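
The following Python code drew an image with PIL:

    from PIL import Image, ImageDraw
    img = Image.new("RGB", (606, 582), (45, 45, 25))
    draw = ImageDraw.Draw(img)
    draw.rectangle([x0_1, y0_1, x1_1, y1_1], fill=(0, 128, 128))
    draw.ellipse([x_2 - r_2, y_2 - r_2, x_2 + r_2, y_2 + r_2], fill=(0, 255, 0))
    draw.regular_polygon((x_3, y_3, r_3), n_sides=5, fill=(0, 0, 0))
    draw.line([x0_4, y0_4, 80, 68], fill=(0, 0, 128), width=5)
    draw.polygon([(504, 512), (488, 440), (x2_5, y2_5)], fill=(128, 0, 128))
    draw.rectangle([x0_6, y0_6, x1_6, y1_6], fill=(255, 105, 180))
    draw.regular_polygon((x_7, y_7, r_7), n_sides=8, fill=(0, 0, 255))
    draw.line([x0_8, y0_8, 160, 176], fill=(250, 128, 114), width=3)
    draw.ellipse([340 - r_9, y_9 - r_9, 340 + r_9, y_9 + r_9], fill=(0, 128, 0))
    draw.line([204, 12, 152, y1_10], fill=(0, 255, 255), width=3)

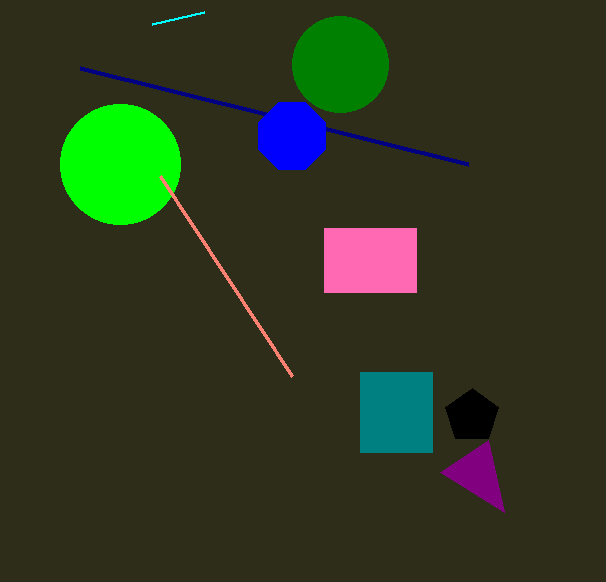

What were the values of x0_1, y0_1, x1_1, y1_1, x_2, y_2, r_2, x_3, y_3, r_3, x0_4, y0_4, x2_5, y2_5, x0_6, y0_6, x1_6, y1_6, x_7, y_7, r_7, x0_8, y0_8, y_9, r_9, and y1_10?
x0_1 = 360, y0_1 = 372, x1_1 = 432, y1_1 = 452, x_2 = 120, y_2 = 164, r_2 = 60, x_3 = 472, y_3 = 416, r_3 = 28, x0_4 = 468, y0_4 = 164, x2_5 = 440, y2_5 = 472, x0_6 = 324, y0_6 = 228, x1_6 = 416, y1_6 = 292, x_7 = 292, y_7 = 136, r_7 = 36, x0_8 = 292, y0_8 = 376, y_9 = 64, r_9 = 48, y1_10 = 24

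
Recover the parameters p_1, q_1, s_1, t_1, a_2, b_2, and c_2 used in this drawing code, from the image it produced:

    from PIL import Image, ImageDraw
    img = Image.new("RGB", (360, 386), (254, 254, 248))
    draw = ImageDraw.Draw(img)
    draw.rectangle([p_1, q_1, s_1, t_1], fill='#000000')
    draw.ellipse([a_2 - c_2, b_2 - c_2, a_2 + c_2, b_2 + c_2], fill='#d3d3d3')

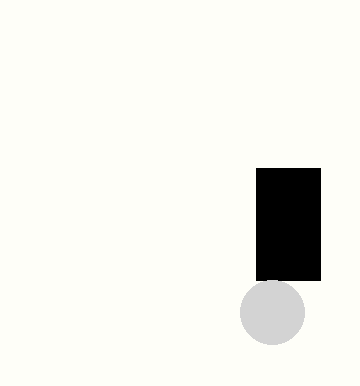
p_1 = 256; q_1 = 168; s_1 = 320; t_1 = 280; a_2 = 272; b_2 = 312; c_2 = 32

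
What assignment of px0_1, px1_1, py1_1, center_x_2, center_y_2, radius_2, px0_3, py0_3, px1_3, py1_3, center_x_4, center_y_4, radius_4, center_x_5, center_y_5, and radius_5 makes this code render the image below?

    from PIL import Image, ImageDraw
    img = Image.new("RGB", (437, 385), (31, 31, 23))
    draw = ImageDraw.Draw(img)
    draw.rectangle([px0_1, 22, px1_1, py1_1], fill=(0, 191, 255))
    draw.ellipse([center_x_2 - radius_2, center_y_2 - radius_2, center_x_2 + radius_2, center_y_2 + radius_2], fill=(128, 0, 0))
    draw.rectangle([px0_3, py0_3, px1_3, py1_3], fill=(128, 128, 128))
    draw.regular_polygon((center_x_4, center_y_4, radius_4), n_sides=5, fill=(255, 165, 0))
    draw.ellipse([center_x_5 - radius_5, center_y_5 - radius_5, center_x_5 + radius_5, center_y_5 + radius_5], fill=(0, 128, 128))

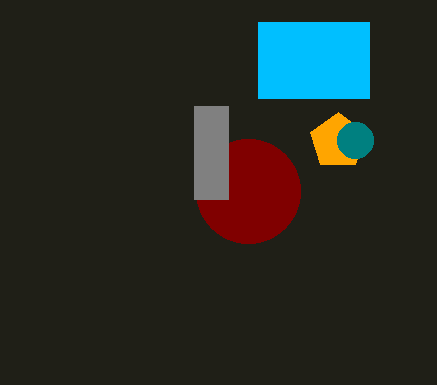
px0_1 = 258; px1_1 = 369; py1_1 = 98; center_x_2 = 248; center_y_2 = 191; radius_2 = 52; px0_3 = 194; py0_3 = 106; px1_3 = 228; py1_3 = 199; center_x_4 = 338; center_y_4 = 141; radius_4 = 29; center_x_5 = 355; center_y_5 = 140; radius_5 = 18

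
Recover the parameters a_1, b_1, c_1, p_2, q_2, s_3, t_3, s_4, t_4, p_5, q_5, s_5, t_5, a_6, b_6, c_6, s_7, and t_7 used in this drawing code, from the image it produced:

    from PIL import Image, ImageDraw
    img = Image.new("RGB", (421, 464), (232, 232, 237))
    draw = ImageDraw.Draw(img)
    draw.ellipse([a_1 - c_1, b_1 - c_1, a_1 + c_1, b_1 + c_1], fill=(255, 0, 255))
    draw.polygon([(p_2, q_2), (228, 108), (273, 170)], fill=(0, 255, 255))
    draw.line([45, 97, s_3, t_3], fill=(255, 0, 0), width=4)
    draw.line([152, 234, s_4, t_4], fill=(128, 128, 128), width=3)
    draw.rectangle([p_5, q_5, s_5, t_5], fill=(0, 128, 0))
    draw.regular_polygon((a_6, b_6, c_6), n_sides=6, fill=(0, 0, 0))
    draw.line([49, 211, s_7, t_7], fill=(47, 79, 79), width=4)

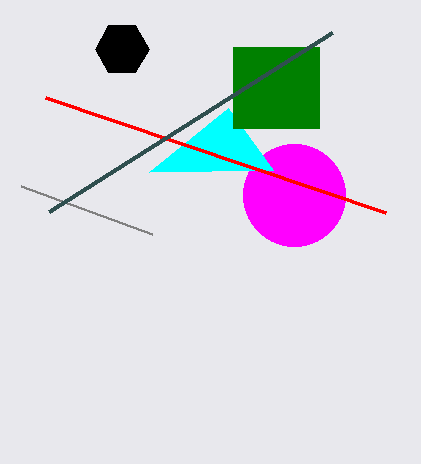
a_1 = 294; b_1 = 195; c_1 = 51; p_2 = 149; q_2 = 172; s_3 = 385; t_3 = 212; s_4 = 21; t_4 = 186; p_5 = 233; q_5 = 47; s_5 = 319; t_5 = 128; a_6 = 122; b_6 = 49; c_6 = 27; s_7 = 332; t_7 = 32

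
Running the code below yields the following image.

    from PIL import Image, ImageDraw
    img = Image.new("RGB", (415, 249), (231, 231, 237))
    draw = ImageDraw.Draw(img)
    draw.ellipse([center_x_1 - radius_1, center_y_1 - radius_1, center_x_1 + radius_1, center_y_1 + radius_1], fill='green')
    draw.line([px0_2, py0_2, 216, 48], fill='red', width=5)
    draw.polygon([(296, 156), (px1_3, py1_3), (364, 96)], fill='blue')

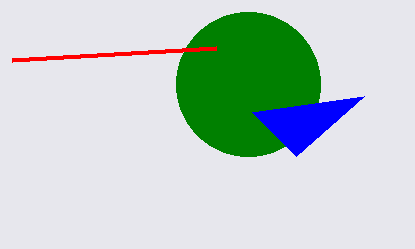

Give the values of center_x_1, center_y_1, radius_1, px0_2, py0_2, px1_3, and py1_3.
center_x_1 = 248; center_y_1 = 84; radius_1 = 72; px0_2 = 12; py0_2 = 60; px1_3 = 252; py1_3 = 112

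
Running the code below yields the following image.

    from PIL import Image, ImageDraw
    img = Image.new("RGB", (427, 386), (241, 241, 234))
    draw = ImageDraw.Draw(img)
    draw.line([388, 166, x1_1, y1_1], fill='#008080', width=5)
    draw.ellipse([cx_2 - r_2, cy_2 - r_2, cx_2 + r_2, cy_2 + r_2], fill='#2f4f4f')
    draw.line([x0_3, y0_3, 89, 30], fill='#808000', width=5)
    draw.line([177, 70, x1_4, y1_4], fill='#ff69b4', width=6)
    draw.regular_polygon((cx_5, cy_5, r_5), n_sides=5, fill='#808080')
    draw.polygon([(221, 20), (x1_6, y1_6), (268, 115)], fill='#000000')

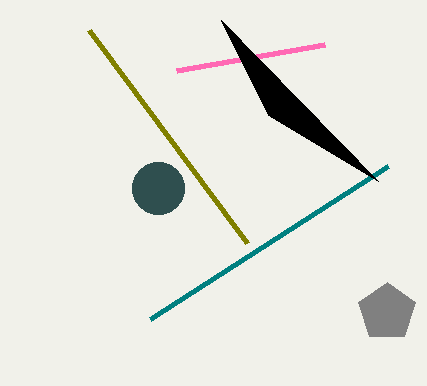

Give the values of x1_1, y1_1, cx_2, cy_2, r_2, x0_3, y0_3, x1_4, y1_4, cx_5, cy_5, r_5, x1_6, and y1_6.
x1_1 = 150; y1_1 = 319; cx_2 = 158; cy_2 = 188; r_2 = 26; x0_3 = 247; y0_3 = 243; x1_4 = 325; y1_4 = 44; cx_5 = 387; cy_5 = 312; r_5 = 30; x1_6 = 378; y1_6 = 181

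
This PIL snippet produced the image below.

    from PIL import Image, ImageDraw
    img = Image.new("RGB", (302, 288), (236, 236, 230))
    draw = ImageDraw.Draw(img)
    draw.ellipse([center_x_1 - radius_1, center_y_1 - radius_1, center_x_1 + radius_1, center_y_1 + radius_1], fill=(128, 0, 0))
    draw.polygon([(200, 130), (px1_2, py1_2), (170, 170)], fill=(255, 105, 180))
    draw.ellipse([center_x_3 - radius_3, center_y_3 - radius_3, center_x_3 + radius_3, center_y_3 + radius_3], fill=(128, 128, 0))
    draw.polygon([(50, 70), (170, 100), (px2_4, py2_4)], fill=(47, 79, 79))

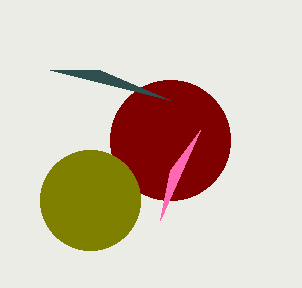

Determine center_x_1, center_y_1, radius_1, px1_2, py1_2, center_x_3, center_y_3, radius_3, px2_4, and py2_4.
center_x_1 = 170, center_y_1 = 140, radius_1 = 60, px1_2 = 160, py1_2 = 220, center_x_3 = 90, center_y_3 = 200, radius_3 = 50, px2_4 = 100, py2_4 = 70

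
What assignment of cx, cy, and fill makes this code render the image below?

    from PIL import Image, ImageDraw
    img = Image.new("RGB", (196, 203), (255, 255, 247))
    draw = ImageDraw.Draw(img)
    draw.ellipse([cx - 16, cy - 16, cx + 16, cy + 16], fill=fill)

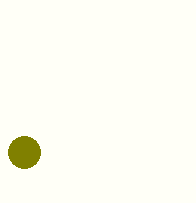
cx = 24, cy = 152, fill = 'olive'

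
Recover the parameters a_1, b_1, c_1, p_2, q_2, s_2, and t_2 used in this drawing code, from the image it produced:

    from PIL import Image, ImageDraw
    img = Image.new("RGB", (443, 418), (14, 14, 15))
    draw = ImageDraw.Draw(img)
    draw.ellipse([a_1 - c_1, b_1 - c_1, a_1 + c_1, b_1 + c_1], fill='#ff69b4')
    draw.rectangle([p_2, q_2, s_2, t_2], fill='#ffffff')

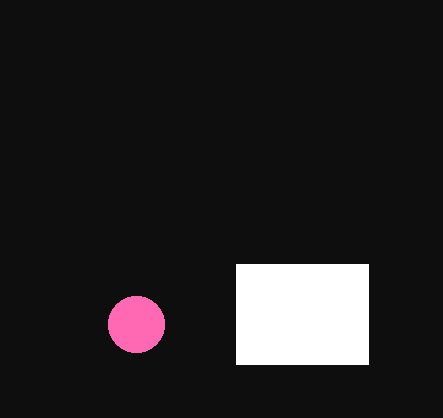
a_1 = 136; b_1 = 324; c_1 = 28; p_2 = 236; q_2 = 264; s_2 = 368; t_2 = 364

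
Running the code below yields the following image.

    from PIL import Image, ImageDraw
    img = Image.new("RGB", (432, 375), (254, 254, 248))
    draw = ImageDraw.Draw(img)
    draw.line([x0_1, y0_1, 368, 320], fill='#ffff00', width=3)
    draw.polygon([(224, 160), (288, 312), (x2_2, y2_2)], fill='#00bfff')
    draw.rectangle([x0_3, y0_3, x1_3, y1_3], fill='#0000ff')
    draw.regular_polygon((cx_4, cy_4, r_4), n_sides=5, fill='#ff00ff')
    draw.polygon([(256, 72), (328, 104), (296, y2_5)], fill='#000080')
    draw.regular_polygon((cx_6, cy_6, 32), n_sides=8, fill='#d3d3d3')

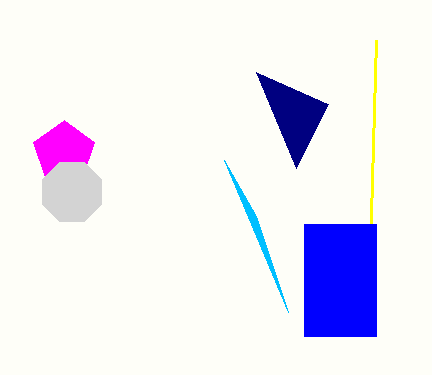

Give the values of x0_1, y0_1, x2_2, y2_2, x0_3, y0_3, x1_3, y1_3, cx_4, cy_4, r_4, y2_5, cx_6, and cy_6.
x0_1 = 376; y0_1 = 40; x2_2 = 256; y2_2 = 216; x0_3 = 304; y0_3 = 224; x1_3 = 376; y1_3 = 336; cx_4 = 64; cy_4 = 152; r_4 = 32; y2_5 = 168; cx_6 = 72; cy_6 = 192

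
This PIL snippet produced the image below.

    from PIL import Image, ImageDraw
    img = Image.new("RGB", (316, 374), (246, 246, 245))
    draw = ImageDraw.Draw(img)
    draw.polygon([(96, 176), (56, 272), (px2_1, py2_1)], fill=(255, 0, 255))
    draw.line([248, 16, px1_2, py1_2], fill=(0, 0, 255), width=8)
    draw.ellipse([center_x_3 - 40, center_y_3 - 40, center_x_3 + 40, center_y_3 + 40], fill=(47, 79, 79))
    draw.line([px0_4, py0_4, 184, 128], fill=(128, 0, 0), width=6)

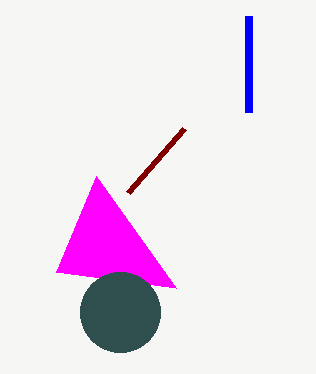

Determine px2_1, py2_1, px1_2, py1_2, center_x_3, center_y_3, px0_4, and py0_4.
px2_1 = 176
py2_1 = 288
px1_2 = 248
py1_2 = 112
center_x_3 = 120
center_y_3 = 312
px0_4 = 128
py0_4 = 192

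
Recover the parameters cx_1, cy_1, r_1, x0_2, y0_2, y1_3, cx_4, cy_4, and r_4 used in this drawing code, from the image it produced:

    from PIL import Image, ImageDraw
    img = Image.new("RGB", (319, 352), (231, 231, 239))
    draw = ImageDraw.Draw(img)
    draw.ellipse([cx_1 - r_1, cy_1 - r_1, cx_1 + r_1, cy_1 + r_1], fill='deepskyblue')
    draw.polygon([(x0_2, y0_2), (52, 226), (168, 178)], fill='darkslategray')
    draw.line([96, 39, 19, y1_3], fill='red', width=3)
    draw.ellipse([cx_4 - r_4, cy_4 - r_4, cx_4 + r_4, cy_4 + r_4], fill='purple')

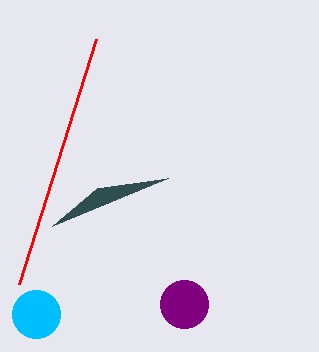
cx_1 = 36
cy_1 = 314
r_1 = 24
x0_2 = 97
y0_2 = 188
y1_3 = 284
cx_4 = 184
cy_4 = 304
r_4 = 24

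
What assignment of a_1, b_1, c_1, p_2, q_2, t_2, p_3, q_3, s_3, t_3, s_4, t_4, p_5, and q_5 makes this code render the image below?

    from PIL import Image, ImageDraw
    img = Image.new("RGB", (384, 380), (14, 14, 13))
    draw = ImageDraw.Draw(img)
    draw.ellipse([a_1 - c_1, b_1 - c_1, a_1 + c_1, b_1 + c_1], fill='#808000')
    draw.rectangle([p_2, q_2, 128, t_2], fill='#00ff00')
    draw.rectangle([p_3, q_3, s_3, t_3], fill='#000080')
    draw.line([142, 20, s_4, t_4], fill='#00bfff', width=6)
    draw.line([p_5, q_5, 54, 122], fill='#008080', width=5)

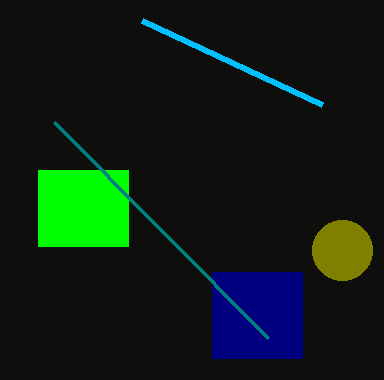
a_1 = 342
b_1 = 250
c_1 = 30
p_2 = 38
q_2 = 170
t_2 = 246
p_3 = 212
q_3 = 272
s_3 = 302
t_3 = 358
s_4 = 322
t_4 = 104
p_5 = 268
q_5 = 338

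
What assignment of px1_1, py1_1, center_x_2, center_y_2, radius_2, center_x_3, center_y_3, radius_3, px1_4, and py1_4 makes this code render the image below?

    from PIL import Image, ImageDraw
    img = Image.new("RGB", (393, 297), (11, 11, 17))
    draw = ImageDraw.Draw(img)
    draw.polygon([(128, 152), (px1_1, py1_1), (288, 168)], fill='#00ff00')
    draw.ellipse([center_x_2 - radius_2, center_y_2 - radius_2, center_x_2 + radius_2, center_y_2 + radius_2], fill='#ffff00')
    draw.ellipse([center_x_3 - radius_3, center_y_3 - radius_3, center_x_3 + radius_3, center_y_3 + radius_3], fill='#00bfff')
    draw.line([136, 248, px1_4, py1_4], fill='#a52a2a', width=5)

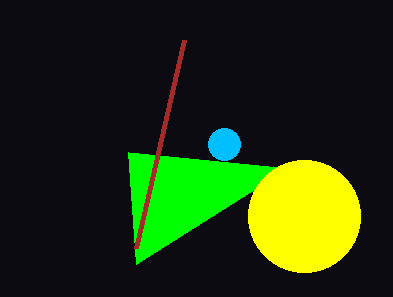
px1_1 = 136; py1_1 = 264; center_x_2 = 304; center_y_2 = 216; radius_2 = 56; center_x_3 = 224; center_y_3 = 144; radius_3 = 16; px1_4 = 184; py1_4 = 40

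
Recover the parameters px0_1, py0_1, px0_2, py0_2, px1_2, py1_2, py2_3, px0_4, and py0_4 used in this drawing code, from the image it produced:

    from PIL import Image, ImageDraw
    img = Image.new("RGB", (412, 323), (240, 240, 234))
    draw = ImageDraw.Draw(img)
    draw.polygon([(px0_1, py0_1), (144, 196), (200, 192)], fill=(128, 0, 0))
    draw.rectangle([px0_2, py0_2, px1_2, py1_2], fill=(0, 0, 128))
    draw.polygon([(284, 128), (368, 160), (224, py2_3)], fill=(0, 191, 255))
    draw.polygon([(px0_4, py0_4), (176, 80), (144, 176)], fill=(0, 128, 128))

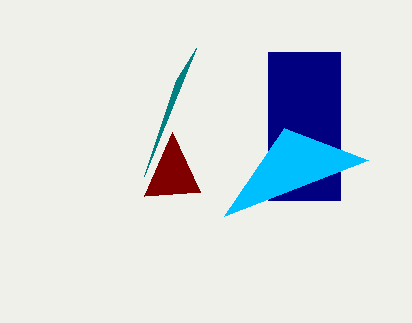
px0_1 = 172; py0_1 = 132; px0_2 = 268; py0_2 = 52; px1_2 = 340; py1_2 = 200; py2_3 = 216; px0_4 = 196; py0_4 = 48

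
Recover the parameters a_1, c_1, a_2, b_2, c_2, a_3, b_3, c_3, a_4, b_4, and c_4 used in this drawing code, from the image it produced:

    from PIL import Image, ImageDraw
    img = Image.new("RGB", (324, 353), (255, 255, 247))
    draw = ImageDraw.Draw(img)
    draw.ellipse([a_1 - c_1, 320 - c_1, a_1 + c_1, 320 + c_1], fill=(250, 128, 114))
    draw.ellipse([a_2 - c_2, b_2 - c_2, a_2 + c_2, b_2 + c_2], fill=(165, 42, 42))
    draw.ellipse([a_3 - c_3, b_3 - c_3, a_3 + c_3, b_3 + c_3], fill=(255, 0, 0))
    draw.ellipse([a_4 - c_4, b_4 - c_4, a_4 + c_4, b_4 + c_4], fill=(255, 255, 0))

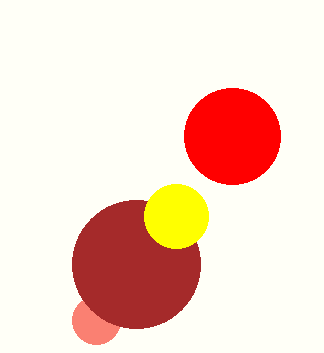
a_1 = 96, c_1 = 24, a_2 = 136, b_2 = 264, c_2 = 64, a_3 = 232, b_3 = 136, c_3 = 48, a_4 = 176, b_4 = 216, c_4 = 32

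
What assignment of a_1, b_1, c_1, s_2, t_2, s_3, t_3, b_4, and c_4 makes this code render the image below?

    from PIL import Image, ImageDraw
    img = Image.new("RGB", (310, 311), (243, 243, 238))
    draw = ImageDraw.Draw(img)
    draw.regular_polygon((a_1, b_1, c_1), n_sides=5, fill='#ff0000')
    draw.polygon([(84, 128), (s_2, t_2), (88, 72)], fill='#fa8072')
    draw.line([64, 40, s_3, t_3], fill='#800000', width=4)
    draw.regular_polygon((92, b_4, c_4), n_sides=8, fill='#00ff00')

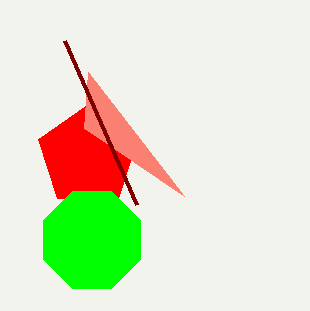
a_1 = 88; b_1 = 156; c_1 = 52; s_2 = 184; t_2 = 196; s_3 = 136; t_3 = 204; b_4 = 240; c_4 = 52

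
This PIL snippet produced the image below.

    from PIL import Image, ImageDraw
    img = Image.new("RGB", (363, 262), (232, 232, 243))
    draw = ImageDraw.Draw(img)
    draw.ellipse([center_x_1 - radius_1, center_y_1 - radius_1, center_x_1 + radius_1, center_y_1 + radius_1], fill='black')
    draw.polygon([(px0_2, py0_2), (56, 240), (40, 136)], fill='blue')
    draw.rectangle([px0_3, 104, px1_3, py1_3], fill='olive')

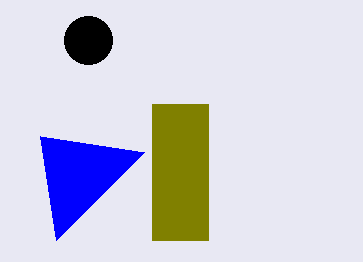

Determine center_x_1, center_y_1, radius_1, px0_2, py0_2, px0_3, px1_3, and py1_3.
center_x_1 = 88
center_y_1 = 40
radius_1 = 24
px0_2 = 144
py0_2 = 152
px0_3 = 152
px1_3 = 208
py1_3 = 240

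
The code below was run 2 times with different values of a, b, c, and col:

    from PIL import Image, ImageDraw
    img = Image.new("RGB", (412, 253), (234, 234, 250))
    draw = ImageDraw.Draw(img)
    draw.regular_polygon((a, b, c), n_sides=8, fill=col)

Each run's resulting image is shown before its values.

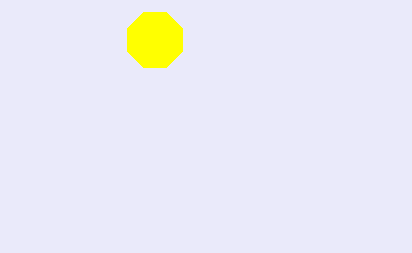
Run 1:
a = 155
b = 40
c = 30
col = 'yellow'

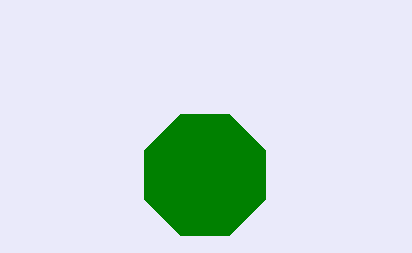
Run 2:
a = 205, b = 175, c = 65, col = 'green'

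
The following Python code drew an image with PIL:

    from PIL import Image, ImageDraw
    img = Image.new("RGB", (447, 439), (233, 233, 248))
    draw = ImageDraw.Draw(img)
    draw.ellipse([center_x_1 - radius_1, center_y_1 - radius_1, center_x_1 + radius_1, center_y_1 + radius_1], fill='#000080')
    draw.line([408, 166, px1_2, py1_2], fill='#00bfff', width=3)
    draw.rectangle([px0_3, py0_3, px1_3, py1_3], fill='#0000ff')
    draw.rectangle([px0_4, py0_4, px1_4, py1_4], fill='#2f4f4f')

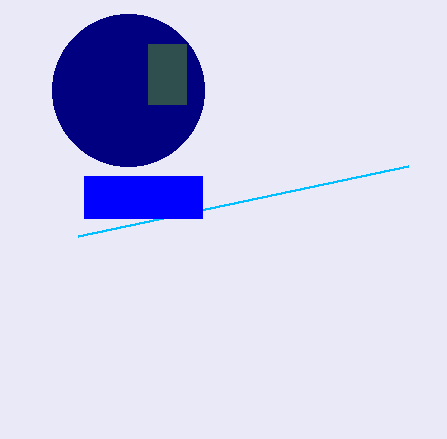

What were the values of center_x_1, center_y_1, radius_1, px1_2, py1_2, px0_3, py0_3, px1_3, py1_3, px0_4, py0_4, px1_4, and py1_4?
center_x_1 = 128, center_y_1 = 90, radius_1 = 76, px1_2 = 78, py1_2 = 236, px0_3 = 84, py0_3 = 176, px1_3 = 202, py1_3 = 218, px0_4 = 148, py0_4 = 44, px1_4 = 186, py1_4 = 104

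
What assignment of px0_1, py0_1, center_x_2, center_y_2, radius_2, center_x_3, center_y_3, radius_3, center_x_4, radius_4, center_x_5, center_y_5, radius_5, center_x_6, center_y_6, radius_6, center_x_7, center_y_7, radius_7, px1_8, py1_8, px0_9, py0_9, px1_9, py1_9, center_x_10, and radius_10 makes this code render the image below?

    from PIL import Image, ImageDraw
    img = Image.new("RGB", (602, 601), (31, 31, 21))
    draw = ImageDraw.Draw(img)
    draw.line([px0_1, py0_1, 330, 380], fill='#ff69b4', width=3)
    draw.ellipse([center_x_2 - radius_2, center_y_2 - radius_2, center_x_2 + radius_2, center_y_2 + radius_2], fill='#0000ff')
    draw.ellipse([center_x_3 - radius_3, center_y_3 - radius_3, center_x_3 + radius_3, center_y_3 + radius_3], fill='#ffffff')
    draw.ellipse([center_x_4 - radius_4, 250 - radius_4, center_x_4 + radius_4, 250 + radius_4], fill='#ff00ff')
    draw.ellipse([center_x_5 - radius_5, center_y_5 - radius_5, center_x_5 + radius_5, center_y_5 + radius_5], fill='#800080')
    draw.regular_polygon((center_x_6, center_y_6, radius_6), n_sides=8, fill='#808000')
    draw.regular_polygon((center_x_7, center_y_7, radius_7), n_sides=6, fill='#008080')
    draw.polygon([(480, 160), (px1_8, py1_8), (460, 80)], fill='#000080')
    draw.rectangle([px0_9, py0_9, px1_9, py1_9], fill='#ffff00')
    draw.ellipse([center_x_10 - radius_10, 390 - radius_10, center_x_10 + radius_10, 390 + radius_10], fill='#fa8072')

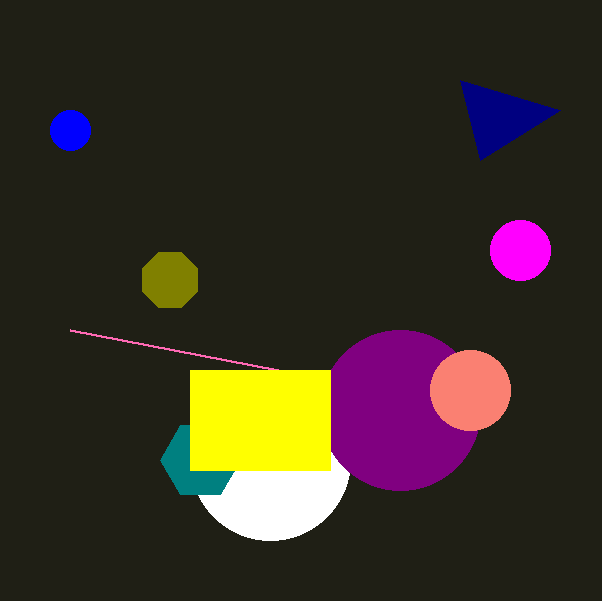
px0_1 = 70
py0_1 = 330
center_x_2 = 70
center_y_2 = 130
radius_2 = 20
center_x_3 = 270
center_y_3 = 460
radius_3 = 80
center_x_4 = 520
radius_4 = 30
center_x_5 = 400
center_y_5 = 410
radius_5 = 80
center_x_6 = 170
center_y_6 = 280
radius_6 = 30
center_x_7 = 200
center_y_7 = 460
radius_7 = 40
px1_8 = 560
py1_8 = 110
px0_9 = 190
py0_9 = 370
px1_9 = 330
py1_9 = 470
center_x_10 = 470
radius_10 = 40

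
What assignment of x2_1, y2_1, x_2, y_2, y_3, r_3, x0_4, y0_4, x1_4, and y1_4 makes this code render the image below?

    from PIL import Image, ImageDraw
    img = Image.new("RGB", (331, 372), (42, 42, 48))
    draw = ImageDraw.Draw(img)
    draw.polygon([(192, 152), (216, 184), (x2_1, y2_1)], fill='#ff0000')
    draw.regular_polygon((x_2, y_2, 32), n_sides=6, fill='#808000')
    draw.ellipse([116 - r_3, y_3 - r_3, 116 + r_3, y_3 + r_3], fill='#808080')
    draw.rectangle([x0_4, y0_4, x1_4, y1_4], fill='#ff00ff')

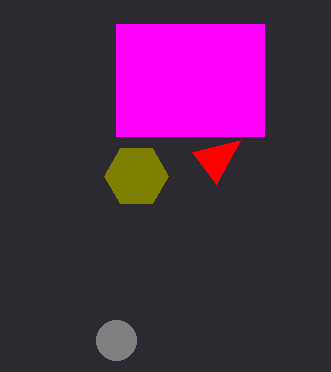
x2_1 = 240, y2_1 = 140, x_2 = 136, y_2 = 176, y_3 = 340, r_3 = 20, x0_4 = 116, y0_4 = 24, x1_4 = 264, y1_4 = 136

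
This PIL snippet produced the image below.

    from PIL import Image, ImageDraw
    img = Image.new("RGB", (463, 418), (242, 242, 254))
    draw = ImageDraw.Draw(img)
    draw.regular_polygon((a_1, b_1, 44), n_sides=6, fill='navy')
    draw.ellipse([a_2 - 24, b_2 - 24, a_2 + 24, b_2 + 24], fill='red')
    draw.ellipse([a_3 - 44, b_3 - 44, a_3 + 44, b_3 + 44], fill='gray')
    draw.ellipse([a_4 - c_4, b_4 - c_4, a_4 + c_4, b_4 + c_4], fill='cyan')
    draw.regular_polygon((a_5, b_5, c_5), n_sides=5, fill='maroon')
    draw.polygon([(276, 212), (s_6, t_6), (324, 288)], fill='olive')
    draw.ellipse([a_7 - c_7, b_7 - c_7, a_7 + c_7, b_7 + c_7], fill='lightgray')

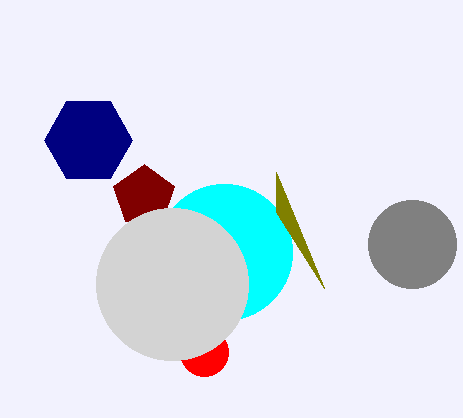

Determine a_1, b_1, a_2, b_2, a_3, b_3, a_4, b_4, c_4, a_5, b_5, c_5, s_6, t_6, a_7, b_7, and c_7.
a_1 = 88; b_1 = 140; a_2 = 204; b_2 = 352; a_3 = 412; b_3 = 244; a_4 = 224; b_4 = 252; c_4 = 68; a_5 = 144; b_5 = 196; c_5 = 32; s_6 = 276; t_6 = 172; a_7 = 172; b_7 = 284; c_7 = 76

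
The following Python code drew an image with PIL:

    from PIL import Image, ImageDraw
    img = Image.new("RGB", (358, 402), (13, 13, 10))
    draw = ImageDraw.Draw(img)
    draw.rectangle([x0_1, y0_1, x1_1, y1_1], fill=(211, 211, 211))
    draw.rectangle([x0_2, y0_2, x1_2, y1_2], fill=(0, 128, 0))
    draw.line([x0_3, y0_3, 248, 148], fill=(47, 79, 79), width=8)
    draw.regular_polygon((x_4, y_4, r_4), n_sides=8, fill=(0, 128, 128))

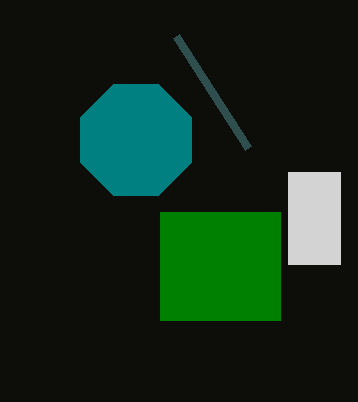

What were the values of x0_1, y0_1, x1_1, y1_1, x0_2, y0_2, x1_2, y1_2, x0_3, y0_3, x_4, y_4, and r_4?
x0_1 = 288, y0_1 = 172, x1_1 = 340, y1_1 = 264, x0_2 = 160, y0_2 = 212, x1_2 = 280, y1_2 = 320, x0_3 = 176, y0_3 = 36, x_4 = 136, y_4 = 140, r_4 = 60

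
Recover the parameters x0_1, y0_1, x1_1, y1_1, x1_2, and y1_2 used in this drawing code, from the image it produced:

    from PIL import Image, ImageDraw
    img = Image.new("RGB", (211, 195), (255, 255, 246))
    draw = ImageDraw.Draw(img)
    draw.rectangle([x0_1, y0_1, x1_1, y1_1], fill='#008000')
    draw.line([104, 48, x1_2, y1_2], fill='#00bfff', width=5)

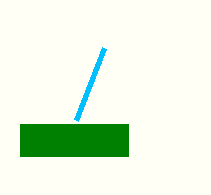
x0_1 = 20; y0_1 = 124; x1_1 = 128; y1_1 = 156; x1_2 = 76; y1_2 = 120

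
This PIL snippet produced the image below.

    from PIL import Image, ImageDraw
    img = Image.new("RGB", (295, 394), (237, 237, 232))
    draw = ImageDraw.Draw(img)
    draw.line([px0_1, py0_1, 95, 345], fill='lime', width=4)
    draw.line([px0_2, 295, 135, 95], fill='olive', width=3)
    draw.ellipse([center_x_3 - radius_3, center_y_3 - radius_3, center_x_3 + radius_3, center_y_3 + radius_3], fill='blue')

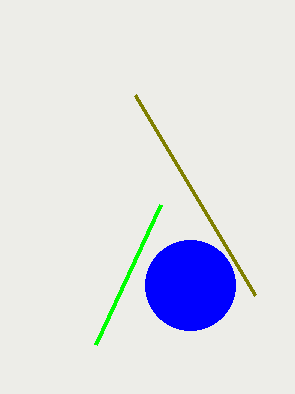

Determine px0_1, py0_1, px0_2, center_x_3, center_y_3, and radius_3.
px0_1 = 160; py0_1 = 205; px0_2 = 255; center_x_3 = 190; center_y_3 = 285; radius_3 = 45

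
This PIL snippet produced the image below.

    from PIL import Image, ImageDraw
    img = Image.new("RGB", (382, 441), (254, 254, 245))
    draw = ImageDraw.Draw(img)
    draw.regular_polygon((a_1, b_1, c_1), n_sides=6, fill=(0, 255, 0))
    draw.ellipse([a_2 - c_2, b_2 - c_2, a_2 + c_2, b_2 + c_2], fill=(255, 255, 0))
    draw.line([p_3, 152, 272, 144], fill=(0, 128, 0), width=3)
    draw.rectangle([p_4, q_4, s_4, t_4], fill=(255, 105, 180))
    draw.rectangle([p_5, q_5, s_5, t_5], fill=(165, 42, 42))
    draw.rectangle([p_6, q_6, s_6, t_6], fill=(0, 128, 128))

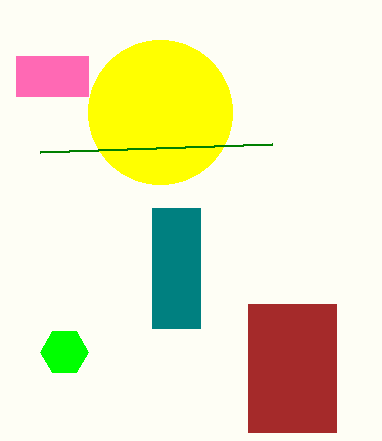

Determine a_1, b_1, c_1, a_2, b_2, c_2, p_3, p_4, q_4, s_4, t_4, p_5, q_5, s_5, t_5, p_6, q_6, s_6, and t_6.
a_1 = 64; b_1 = 352; c_1 = 24; a_2 = 160; b_2 = 112; c_2 = 72; p_3 = 40; p_4 = 16; q_4 = 56; s_4 = 88; t_4 = 96; p_5 = 248; q_5 = 304; s_5 = 336; t_5 = 432; p_6 = 152; q_6 = 208; s_6 = 200; t_6 = 328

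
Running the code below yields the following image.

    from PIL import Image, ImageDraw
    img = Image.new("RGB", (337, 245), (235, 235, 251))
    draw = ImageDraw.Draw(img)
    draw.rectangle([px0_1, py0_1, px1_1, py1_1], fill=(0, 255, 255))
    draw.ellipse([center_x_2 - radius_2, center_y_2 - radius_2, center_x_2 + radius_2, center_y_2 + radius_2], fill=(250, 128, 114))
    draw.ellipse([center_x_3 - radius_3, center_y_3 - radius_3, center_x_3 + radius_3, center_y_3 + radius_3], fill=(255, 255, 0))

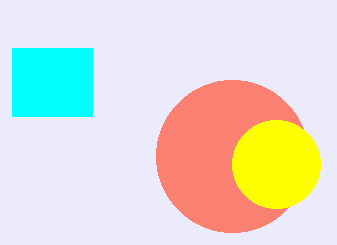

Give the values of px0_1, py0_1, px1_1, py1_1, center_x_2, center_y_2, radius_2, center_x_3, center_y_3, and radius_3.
px0_1 = 12, py0_1 = 48, px1_1 = 92, py1_1 = 116, center_x_2 = 232, center_y_2 = 156, radius_2 = 76, center_x_3 = 276, center_y_3 = 164, radius_3 = 44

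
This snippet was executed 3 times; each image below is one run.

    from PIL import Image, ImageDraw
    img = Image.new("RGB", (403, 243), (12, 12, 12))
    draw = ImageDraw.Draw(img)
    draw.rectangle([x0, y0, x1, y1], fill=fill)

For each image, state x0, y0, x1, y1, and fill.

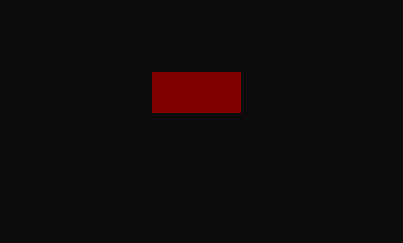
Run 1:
x0 = 152, y0 = 72, x1 = 240, y1 = 112, fill = 'maroon'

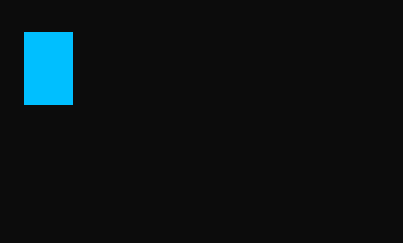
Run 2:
x0 = 24
y0 = 32
x1 = 72
y1 = 104
fill = 'deepskyblue'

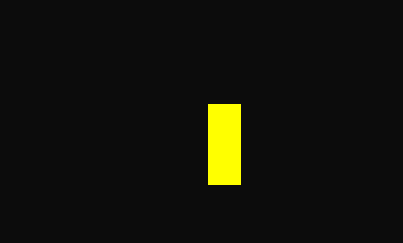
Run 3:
x0 = 208; y0 = 104; x1 = 240; y1 = 184; fill = 'yellow'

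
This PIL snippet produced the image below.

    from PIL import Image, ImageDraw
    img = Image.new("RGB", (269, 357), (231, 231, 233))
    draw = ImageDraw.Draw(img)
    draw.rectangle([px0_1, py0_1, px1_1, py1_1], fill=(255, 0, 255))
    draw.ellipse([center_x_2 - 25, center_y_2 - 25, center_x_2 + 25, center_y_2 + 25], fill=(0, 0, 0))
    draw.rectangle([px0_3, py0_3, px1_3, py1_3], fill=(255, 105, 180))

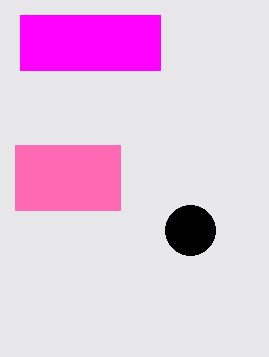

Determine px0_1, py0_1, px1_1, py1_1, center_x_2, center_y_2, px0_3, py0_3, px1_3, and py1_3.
px0_1 = 20, py0_1 = 15, px1_1 = 160, py1_1 = 70, center_x_2 = 190, center_y_2 = 230, px0_3 = 15, py0_3 = 145, px1_3 = 120, py1_3 = 210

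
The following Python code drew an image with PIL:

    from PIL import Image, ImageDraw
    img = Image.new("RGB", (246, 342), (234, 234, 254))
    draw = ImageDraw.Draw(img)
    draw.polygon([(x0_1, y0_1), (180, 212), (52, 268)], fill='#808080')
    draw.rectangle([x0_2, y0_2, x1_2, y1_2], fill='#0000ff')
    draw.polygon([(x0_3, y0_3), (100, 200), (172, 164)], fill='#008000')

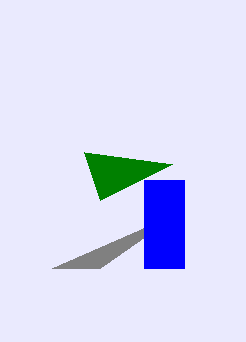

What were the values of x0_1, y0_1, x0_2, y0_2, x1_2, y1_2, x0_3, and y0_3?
x0_1 = 100; y0_1 = 268; x0_2 = 144; y0_2 = 180; x1_2 = 184; y1_2 = 268; x0_3 = 84; y0_3 = 152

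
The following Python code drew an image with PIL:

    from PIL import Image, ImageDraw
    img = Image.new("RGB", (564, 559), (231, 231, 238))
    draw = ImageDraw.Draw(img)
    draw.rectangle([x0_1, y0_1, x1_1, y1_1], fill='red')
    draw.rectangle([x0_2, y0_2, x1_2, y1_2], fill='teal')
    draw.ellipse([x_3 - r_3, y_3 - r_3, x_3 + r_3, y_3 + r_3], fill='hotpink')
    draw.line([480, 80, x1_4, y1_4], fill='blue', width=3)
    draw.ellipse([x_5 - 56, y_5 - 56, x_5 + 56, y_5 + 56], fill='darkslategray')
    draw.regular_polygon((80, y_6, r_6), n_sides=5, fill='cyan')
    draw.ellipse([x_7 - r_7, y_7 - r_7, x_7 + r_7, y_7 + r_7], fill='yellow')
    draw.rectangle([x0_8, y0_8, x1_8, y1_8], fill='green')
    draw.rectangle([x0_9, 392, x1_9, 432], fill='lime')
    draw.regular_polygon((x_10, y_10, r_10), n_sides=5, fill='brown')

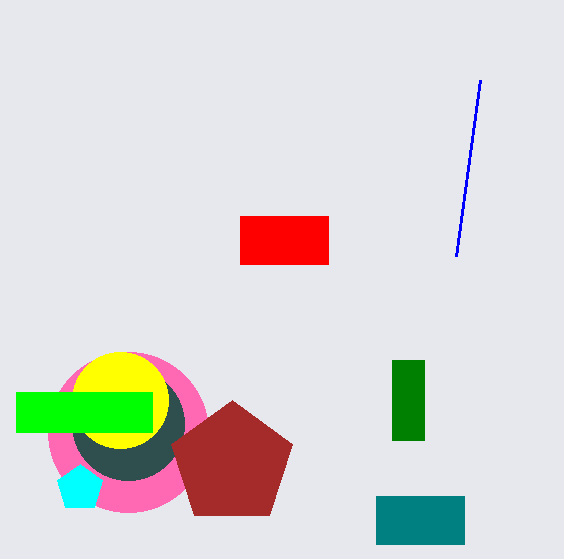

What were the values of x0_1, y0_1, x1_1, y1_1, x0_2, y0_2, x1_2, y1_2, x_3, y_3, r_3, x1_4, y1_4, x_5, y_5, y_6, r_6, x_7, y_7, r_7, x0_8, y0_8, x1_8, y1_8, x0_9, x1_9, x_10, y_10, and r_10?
x0_1 = 240
y0_1 = 216
x1_1 = 328
y1_1 = 264
x0_2 = 376
y0_2 = 496
x1_2 = 464
y1_2 = 544
x_3 = 128
y_3 = 432
r_3 = 80
x1_4 = 456
y1_4 = 256
x_5 = 128
y_5 = 424
y_6 = 488
r_6 = 24
x_7 = 120
y_7 = 400
r_7 = 48
x0_8 = 392
y0_8 = 360
x1_8 = 424
y1_8 = 440
x0_9 = 16
x1_9 = 152
x_10 = 232
y_10 = 464
r_10 = 64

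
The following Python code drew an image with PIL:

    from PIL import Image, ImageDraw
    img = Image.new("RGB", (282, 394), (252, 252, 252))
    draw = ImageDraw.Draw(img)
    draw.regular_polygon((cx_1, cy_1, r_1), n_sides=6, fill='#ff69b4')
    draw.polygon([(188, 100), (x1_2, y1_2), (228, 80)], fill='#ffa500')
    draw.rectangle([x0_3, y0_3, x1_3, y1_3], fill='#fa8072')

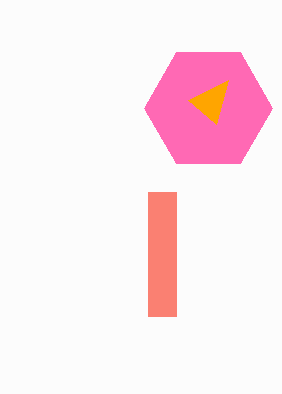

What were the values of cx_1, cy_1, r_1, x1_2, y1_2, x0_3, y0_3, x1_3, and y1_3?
cx_1 = 208
cy_1 = 108
r_1 = 64
x1_2 = 216
y1_2 = 124
x0_3 = 148
y0_3 = 192
x1_3 = 176
y1_3 = 316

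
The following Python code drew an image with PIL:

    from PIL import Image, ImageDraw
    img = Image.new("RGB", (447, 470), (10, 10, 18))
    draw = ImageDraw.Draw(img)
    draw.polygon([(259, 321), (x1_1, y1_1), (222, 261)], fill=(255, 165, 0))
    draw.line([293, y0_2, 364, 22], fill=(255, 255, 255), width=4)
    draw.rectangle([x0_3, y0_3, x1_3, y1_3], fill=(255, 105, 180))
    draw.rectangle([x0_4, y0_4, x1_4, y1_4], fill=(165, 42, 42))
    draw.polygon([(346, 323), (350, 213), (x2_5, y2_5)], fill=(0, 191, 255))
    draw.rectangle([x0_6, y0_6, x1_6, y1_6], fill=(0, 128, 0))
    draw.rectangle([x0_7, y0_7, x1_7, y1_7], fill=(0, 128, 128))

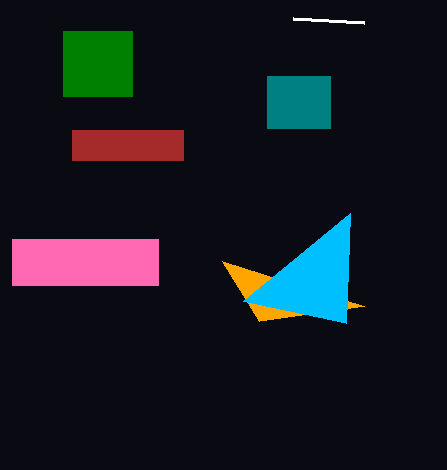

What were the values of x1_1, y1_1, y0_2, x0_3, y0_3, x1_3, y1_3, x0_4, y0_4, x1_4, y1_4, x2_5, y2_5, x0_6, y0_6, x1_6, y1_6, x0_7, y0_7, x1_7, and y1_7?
x1_1 = 364
y1_1 = 306
y0_2 = 18
x0_3 = 12
y0_3 = 239
x1_3 = 158
y1_3 = 285
x0_4 = 72
y0_4 = 130
x1_4 = 183
y1_4 = 160
x2_5 = 243
y2_5 = 301
x0_6 = 63
y0_6 = 31
x1_6 = 132
y1_6 = 96
x0_7 = 267
y0_7 = 76
x1_7 = 330
y1_7 = 128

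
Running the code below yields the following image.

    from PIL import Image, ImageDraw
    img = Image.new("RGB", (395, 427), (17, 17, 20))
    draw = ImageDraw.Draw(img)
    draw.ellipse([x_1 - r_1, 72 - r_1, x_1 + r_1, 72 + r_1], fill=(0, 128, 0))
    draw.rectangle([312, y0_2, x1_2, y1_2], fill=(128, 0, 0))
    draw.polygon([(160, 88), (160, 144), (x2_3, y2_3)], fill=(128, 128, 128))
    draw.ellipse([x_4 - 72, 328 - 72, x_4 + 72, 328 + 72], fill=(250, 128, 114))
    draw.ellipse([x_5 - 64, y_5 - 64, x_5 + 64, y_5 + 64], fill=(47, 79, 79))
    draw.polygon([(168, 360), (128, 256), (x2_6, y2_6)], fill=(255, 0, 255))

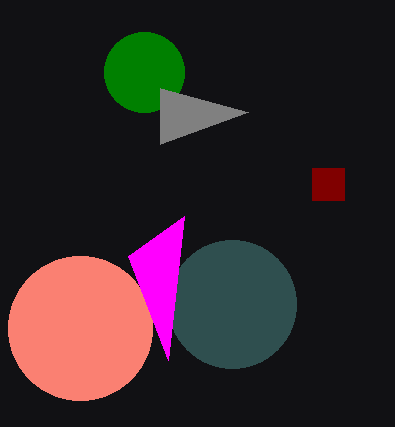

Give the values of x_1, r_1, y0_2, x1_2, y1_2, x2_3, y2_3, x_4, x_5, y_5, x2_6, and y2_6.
x_1 = 144; r_1 = 40; y0_2 = 168; x1_2 = 344; y1_2 = 200; x2_3 = 248; y2_3 = 112; x_4 = 80; x_5 = 232; y_5 = 304; x2_6 = 184; y2_6 = 216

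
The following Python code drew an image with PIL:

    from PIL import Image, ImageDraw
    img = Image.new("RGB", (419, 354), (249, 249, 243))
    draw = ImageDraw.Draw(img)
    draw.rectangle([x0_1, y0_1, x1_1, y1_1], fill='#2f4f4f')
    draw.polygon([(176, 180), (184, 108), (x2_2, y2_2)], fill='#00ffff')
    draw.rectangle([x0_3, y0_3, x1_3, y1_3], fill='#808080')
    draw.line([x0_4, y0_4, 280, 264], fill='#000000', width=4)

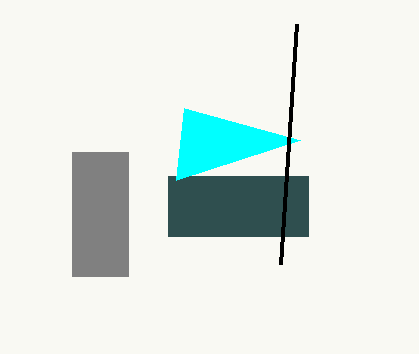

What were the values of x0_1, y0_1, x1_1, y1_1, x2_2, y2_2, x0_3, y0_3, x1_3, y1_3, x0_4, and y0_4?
x0_1 = 168
y0_1 = 176
x1_1 = 308
y1_1 = 236
x2_2 = 300
y2_2 = 140
x0_3 = 72
y0_3 = 152
x1_3 = 128
y1_3 = 276
x0_4 = 296
y0_4 = 24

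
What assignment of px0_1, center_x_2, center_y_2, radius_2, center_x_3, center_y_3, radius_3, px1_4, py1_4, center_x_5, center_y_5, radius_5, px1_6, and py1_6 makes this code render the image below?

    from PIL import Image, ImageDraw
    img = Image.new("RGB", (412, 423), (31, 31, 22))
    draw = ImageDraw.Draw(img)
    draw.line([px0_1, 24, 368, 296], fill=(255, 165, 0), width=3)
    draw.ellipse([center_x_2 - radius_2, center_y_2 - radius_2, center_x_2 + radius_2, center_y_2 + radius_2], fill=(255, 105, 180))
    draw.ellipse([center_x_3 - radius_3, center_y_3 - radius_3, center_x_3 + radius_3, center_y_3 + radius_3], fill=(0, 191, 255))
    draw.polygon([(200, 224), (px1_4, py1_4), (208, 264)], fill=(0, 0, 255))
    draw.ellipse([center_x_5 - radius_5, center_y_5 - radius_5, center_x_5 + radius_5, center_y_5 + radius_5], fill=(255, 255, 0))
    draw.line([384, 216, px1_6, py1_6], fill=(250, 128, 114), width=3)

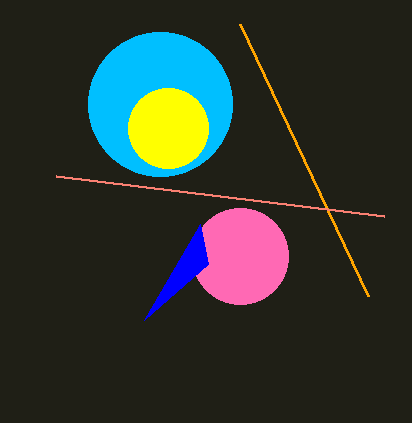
px0_1 = 240; center_x_2 = 240; center_y_2 = 256; radius_2 = 48; center_x_3 = 160; center_y_3 = 104; radius_3 = 72; px1_4 = 144; py1_4 = 320; center_x_5 = 168; center_y_5 = 128; radius_5 = 40; px1_6 = 56; py1_6 = 176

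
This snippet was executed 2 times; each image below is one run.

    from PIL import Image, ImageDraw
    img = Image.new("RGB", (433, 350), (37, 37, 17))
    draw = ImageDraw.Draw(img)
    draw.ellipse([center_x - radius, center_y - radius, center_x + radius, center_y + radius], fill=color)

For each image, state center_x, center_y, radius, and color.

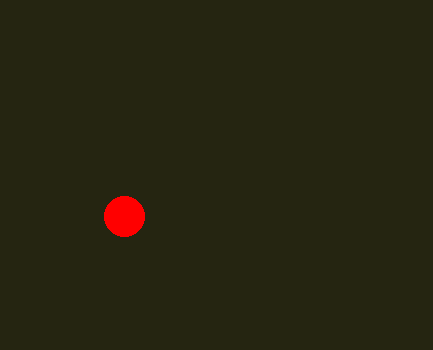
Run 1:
center_x = 124; center_y = 216; radius = 20; color = 'red'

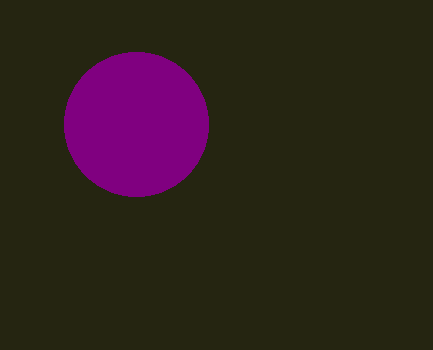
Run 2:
center_x = 136
center_y = 124
radius = 72
color = 'purple'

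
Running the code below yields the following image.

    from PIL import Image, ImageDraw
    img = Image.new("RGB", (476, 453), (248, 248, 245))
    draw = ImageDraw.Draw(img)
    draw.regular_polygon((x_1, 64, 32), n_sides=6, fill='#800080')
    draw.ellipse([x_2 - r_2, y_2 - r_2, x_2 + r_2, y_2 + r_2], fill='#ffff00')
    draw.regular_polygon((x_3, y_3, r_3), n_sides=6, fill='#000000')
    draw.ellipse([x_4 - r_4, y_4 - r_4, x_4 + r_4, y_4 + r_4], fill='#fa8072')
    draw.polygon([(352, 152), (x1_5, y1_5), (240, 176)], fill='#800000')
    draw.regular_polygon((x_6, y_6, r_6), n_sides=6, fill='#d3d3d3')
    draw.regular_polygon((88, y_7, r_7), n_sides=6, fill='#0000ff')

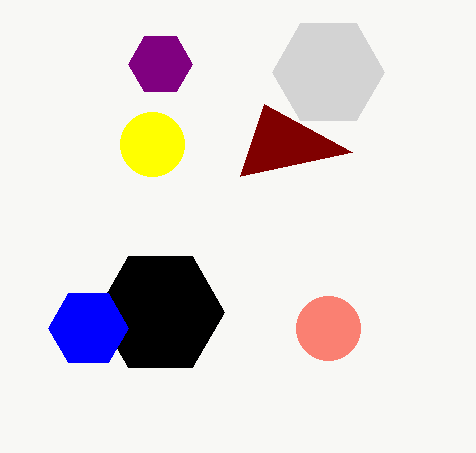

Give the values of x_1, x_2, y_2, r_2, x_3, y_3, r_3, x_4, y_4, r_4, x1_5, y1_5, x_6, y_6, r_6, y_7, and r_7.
x_1 = 160; x_2 = 152; y_2 = 144; r_2 = 32; x_3 = 160; y_3 = 312; r_3 = 64; x_4 = 328; y_4 = 328; r_4 = 32; x1_5 = 264; y1_5 = 104; x_6 = 328; y_6 = 72; r_6 = 56; y_7 = 328; r_7 = 40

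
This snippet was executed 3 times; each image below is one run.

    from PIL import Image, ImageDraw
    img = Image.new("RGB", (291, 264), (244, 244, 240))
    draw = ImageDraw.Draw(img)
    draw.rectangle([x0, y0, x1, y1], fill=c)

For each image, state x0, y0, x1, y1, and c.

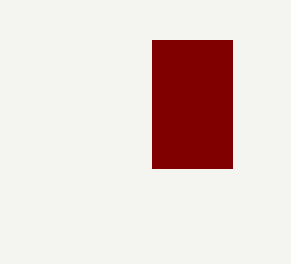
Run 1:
x0 = 152
y0 = 40
x1 = 232
y1 = 168
c = 'maroon'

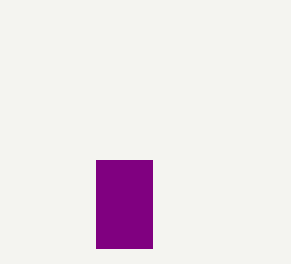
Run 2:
x0 = 96; y0 = 160; x1 = 152; y1 = 248; c = 'purple'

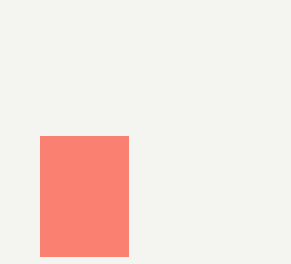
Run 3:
x0 = 40
y0 = 136
x1 = 128
y1 = 256
c = 'salmon'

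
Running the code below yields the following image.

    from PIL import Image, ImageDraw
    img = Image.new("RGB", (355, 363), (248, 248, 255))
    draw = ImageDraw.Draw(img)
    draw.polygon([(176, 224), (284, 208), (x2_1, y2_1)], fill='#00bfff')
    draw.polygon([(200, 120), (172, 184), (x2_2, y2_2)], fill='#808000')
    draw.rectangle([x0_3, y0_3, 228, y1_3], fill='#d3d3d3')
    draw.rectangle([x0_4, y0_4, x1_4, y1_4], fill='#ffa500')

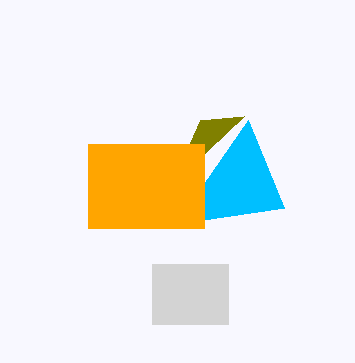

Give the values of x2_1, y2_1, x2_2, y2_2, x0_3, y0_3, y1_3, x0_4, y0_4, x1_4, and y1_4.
x2_1 = 248, y2_1 = 120, x2_2 = 244, y2_2 = 116, x0_3 = 152, y0_3 = 264, y1_3 = 324, x0_4 = 88, y0_4 = 144, x1_4 = 204, y1_4 = 228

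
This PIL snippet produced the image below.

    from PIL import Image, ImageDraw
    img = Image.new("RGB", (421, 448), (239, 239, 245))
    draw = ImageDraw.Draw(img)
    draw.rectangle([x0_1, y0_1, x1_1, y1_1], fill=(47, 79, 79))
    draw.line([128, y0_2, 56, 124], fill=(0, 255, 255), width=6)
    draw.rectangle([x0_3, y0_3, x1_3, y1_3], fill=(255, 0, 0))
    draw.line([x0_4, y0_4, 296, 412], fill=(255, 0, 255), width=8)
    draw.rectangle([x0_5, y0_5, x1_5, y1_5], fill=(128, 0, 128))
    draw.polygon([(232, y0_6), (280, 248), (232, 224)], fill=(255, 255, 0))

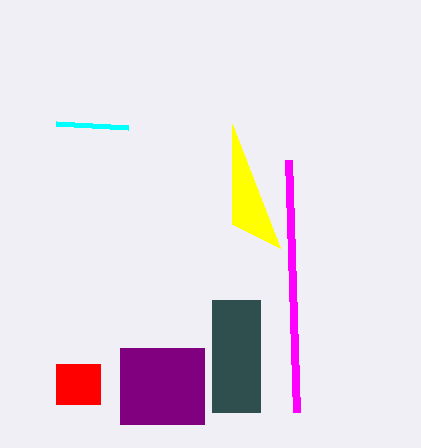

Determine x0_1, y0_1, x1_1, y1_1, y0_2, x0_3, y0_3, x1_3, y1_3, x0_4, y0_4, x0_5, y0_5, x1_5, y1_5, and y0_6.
x0_1 = 212; y0_1 = 300; x1_1 = 260; y1_1 = 412; y0_2 = 128; x0_3 = 56; y0_3 = 364; x1_3 = 100; y1_3 = 404; x0_4 = 288; y0_4 = 160; x0_5 = 120; y0_5 = 348; x1_5 = 204; y1_5 = 424; y0_6 = 124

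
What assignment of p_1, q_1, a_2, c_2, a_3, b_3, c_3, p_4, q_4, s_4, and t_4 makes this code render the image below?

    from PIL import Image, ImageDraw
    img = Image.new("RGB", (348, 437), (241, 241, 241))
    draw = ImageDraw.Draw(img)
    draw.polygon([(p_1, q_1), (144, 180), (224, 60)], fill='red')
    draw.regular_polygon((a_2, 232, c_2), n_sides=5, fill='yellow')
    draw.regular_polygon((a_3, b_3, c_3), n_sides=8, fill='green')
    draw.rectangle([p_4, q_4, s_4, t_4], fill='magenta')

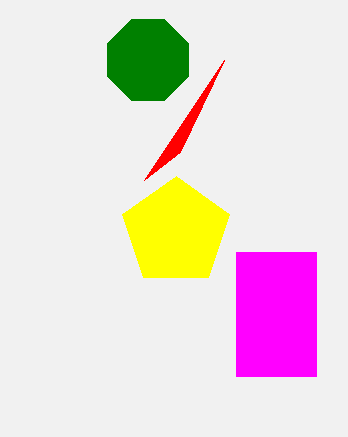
p_1 = 180; q_1 = 152; a_2 = 176; c_2 = 56; a_3 = 148; b_3 = 60; c_3 = 44; p_4 = 236; q_4 = 252; s_4 = 316; t_4 = 376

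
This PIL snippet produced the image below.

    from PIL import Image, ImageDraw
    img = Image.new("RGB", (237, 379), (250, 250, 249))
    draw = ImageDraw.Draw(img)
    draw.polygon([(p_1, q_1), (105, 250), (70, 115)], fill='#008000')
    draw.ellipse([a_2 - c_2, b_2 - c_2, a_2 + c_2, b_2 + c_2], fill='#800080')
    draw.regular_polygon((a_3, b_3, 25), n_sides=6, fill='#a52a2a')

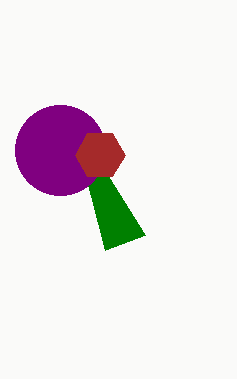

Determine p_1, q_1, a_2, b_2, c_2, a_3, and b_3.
p_1 = 145; q_1 = 235; a_2 = 60; b_2 = 150; c_2 = 45; a_3 = 100; b_3 = 155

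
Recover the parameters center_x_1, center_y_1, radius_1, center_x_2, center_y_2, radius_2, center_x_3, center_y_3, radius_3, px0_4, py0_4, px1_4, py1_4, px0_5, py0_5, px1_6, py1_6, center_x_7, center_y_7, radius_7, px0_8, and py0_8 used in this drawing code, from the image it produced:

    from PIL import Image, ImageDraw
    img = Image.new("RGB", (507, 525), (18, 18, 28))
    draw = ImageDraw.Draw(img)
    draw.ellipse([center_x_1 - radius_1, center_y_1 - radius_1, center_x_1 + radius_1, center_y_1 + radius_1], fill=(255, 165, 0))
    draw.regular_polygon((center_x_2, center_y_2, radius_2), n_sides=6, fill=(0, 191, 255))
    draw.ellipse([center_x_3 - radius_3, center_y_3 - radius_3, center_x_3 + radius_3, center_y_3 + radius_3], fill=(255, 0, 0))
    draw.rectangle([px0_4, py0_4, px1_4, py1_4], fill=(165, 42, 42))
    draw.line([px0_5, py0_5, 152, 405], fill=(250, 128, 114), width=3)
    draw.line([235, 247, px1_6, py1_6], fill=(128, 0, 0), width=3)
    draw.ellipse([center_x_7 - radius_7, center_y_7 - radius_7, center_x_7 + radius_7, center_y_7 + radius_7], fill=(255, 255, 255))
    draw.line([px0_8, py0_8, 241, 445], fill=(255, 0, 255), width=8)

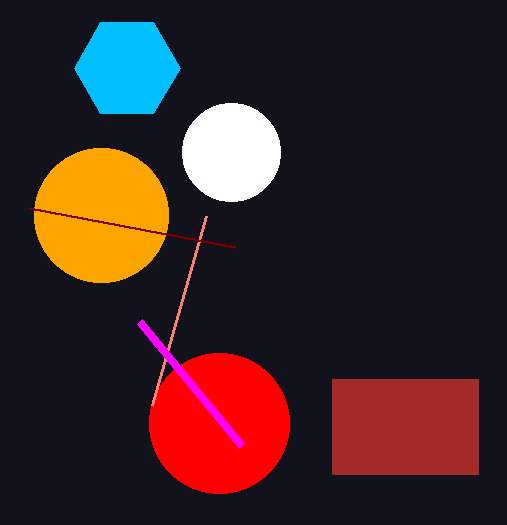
center_x_1 = 101; center_y_1 = 215; radius_1 = 67; center_x_2 = 127; center_y_2 = 68; radius_2 = 53; center_x_3 = 219; center_y_3 = 423; radius_3 = 70; px0_4 = 332; py0_4 = 379; px1_4 = 478; py1_4 = 474; px0_5 = 206; py0_5 = 216; px1_6 = 29; py1_6 = 208; center_x_7 = 231; center_y_7 = 152; radius_7 = 49; px0_8 = 139; py0_8 = 321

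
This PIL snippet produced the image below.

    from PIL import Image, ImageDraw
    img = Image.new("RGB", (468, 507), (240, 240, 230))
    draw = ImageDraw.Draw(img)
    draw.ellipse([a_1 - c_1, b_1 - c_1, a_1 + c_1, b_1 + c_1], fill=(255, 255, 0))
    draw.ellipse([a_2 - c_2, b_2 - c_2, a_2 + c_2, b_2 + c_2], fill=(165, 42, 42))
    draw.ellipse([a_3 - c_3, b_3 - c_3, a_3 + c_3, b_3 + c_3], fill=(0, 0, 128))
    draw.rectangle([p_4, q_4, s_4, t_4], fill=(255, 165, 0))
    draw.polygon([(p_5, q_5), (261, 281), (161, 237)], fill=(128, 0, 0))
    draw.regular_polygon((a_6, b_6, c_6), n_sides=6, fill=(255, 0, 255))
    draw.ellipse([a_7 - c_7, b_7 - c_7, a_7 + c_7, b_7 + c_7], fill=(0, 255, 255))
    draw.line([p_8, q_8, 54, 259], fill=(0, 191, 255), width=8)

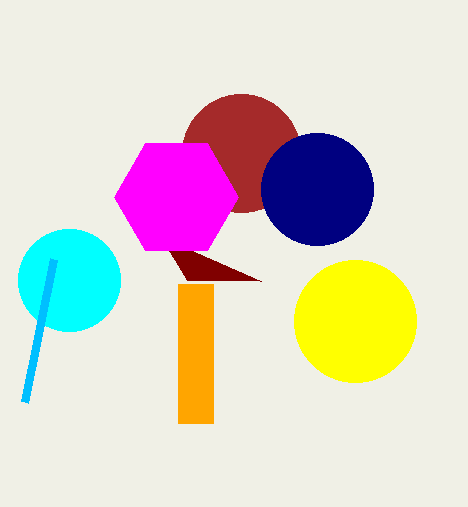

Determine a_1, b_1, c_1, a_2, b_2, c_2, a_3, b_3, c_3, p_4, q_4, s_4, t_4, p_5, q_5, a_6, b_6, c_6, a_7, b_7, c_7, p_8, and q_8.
a_1 = 355, b_1 = 321, c_1 = 61, a_2 = 241, b_2 = 153, c_2 = 59, a_3 = 317, b_3 = 189, c_3 = 56, p_4 = 178, q_4 = 284, s_4 = 213, t_4 = 423, p_5 = 187, q_5 = 280, a_6 = 176, b_6 = 197, c_6 = 62, a_7 = 69, b_7 = 280, c_7 = 51, p_8 = 25, q_8 = 402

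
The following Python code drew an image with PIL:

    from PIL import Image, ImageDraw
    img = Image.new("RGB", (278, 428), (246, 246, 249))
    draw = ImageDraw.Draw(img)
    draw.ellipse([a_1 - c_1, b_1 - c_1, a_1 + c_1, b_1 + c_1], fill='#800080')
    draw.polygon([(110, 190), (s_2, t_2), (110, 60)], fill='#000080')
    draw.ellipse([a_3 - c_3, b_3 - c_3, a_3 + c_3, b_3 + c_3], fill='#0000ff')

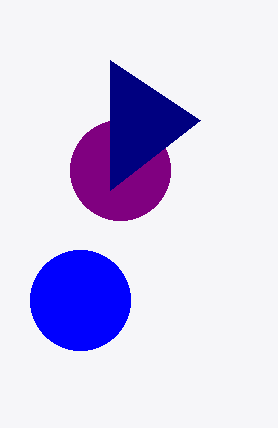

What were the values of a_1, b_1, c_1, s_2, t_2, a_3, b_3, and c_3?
a_1 = 120
b_1 = 170
c_1 = 50
s_2 = 200
t_2 = 120
a_3 = 80
b_3 = 300
c_3 = 50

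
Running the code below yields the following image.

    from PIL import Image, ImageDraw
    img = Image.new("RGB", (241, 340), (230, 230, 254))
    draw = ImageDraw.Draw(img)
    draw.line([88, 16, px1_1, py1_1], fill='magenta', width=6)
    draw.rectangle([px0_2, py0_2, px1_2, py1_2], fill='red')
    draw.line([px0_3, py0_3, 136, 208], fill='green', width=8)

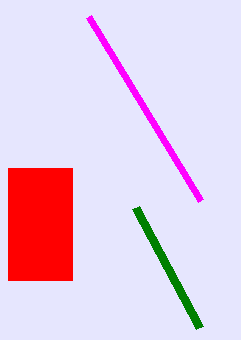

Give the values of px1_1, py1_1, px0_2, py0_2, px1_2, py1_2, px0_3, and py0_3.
px1_1 = 200; py1_1 = 200; px0_2 = 8; py0_2 = 168; px1_2 = 72; py1_2 = 280; px0_3 = 200; py0_3 = 328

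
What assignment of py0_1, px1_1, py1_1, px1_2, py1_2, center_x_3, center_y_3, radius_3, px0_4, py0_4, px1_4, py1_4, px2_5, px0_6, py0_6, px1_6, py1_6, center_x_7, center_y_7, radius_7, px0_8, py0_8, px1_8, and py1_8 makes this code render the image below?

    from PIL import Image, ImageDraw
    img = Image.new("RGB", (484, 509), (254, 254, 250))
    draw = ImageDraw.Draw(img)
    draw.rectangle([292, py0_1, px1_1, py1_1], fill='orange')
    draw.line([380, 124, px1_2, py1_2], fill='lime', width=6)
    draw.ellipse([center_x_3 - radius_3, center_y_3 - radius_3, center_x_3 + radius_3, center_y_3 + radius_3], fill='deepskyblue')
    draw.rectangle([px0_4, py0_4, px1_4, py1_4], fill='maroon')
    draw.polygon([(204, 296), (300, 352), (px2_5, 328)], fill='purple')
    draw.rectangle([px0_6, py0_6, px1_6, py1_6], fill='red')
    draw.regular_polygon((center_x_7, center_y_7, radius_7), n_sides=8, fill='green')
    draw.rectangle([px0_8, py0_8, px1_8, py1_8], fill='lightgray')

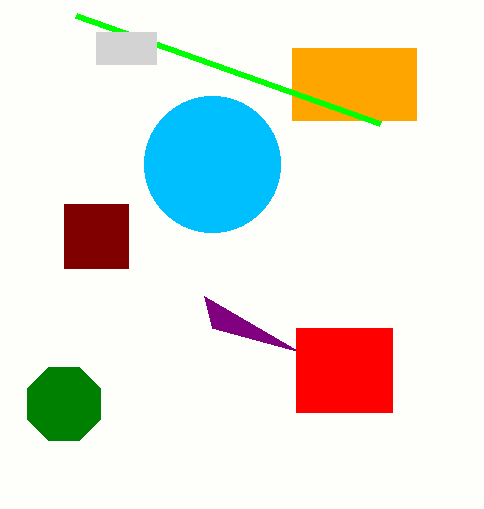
py0_1 = 48; px1_1 = 416; py1_1 = 120; px1_2 = 76; py1_2 = 16; center_x_3 = 212; center_y_3 = 164; radius_3 = 68; px0_4 = 64; py0_4 = 204; px1_4 = 128; py1_4 = 268; px2_5 = 212; px0_6 = 296; py0_6 = 328; px1_6 = 392; py1_6 = 412; center_x_7 = 64; center_y_7 = 404; radius_7 = 40; px0_8 = 96; py0_8 = 32; px1_8 = 156; py1_8 = 64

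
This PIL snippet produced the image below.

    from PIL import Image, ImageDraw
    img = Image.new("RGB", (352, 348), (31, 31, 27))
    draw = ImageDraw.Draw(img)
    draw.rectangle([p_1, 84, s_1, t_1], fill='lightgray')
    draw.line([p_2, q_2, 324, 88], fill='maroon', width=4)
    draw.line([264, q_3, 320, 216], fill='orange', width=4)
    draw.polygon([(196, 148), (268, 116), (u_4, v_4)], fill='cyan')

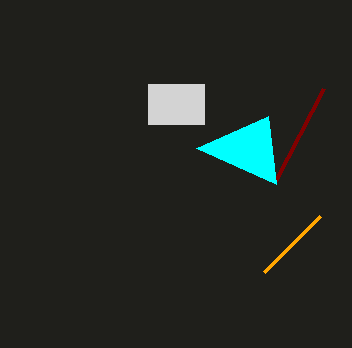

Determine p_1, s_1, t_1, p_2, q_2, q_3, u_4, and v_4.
p_1 = 148
s_1 = 204
t_1 = 124
p_2 = 276
q_2 = 180
q_3 = 272
u_4 = 276
v_4 = 184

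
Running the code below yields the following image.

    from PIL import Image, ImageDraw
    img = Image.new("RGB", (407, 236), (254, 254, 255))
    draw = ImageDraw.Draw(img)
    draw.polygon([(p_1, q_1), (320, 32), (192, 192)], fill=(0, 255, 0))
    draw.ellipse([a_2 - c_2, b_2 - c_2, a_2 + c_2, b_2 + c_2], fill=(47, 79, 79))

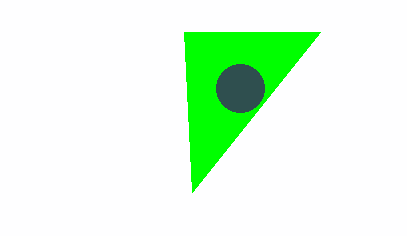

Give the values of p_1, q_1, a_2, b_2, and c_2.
p_1 = 184, q_1 = 32, a_2 = 240, b_2 = 88, c_2 = 24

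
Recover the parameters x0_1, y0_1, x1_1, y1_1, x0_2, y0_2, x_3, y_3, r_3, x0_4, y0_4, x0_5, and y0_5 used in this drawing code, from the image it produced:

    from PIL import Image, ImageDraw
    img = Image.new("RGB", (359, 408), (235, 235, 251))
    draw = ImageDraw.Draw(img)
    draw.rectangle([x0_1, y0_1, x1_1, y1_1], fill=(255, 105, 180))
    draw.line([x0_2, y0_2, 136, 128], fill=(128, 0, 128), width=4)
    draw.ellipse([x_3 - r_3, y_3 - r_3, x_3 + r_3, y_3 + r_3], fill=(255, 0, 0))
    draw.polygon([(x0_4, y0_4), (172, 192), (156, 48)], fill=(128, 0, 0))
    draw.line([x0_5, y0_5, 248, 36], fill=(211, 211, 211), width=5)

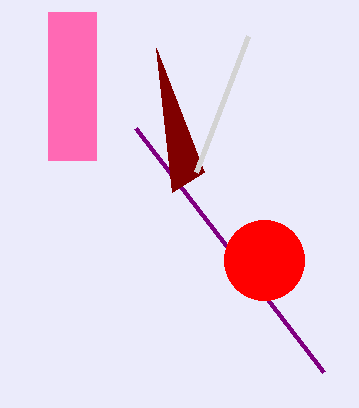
x0_1 = 48, y0_1 = 12, x1_1 = 96, y1_1 = 160, x0_2 = 324, y0_2 = 372, x_3 = 264, y_3 = 260, r_3 = 40, x0_4 = 204, y0_4 = 172, x0_5 = 196, y0_5 = 172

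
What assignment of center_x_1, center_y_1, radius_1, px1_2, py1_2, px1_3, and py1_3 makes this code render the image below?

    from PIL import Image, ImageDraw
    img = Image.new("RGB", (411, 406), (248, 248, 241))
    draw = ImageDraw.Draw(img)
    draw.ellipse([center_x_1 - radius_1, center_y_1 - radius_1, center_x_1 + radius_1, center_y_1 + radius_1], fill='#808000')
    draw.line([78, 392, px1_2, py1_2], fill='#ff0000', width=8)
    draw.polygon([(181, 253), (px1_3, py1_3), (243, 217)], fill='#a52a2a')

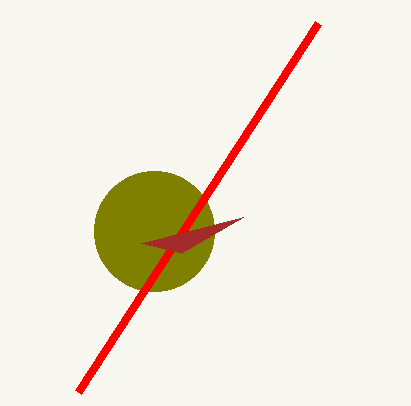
center_x_1 = 154
center_y_1 = 231
radius_1 = 60
px1_2 = 318
py1_2 = 23
px1_3 = 141
py1_3 = 243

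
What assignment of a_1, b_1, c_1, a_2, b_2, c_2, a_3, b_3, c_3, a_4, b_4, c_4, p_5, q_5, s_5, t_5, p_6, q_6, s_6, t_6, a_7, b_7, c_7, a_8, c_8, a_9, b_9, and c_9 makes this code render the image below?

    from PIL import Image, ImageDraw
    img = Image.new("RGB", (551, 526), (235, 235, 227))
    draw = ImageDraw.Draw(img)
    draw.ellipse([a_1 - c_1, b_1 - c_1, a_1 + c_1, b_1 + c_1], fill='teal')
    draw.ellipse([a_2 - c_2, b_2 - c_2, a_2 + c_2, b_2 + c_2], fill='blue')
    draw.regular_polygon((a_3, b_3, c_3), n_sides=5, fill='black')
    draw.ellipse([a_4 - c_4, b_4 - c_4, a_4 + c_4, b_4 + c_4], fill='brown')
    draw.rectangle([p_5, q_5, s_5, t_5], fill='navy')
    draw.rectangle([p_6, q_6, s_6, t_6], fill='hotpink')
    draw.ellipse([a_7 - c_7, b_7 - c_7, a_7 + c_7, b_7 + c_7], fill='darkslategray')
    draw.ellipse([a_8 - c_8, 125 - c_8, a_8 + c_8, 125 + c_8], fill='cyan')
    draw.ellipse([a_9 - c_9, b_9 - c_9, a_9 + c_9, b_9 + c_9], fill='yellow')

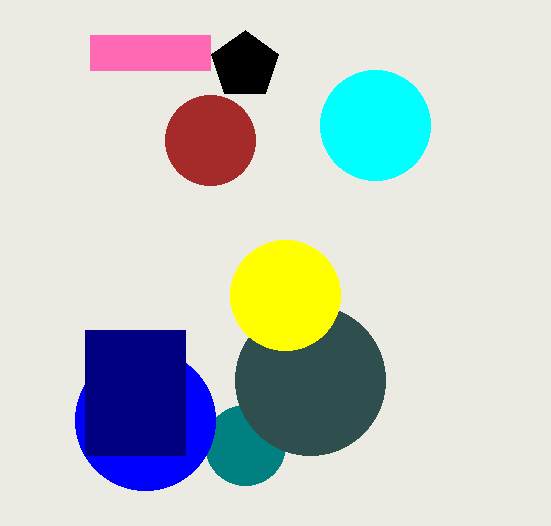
a_1 = 245, b_1 = 445, c_1 = 40, a_2 = 145, b_2 = 420, c_2 = 70, a_3 = 245, b_3 = 65, c_3 = 35, a_4 = 210, b_4 = 140, c_4 = 45, p_5 = 85, q_5 = 330, s_5 = 185, t_5 = 455, p_6 = 90, q_6 = 35, s_6 = 210, t_6 = 70, a_7 = 310, b_7 = 380, c_7 = 75, a_8 = 375, c_8 = 55, a_9 = 285, b_9 = 295, c_9 = 55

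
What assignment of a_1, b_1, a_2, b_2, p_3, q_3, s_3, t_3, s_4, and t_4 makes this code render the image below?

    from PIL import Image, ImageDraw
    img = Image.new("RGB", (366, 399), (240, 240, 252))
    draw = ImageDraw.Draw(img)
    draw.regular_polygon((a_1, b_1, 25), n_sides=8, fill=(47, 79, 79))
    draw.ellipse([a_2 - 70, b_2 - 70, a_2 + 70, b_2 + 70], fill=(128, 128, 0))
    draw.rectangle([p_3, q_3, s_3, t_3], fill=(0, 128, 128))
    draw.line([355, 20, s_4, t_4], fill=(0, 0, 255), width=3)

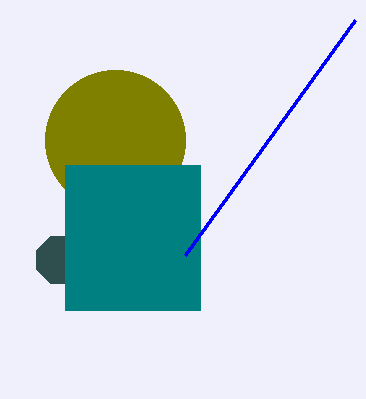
a_1 = 60; b_1 = 260; a_2 = 115; b_2 = 140; p_3 = 65; q_3 = 165; s_3 = 200; t_3 = 310; s_4 = 185; t_4 = 255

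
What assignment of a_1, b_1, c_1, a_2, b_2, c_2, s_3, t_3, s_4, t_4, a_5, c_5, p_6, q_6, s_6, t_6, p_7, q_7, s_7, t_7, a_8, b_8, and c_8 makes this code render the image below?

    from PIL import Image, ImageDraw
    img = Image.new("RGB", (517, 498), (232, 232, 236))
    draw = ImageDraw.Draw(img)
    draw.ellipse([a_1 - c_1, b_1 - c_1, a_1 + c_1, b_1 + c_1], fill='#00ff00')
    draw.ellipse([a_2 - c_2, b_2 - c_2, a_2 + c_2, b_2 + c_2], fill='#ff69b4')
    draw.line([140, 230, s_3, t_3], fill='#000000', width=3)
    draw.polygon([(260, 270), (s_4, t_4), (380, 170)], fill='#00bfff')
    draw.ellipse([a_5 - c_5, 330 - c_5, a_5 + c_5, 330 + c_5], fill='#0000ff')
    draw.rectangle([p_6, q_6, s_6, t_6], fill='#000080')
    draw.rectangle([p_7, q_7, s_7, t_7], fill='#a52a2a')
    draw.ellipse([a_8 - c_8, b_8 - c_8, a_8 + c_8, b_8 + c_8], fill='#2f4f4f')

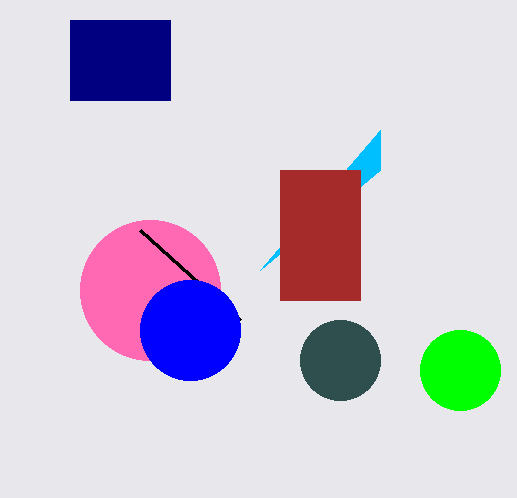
a_1 = 460
b_1 = 370
c_1 = 40
a_2 = 150
b_2 = 290
c_2 = 70
s_3 = 240
t_3 = 320
s_4 = 380
t_4 = 130
a_5 = 190
c_5 = 50
p_6 = 70
q_6 = 20
s_6 = 170
t_6 = 100
p_7 = 280
q_7 = 170
s_7 = 360
t_7 = 300
a_8 = 340
b_8 = 360
c_8 = 40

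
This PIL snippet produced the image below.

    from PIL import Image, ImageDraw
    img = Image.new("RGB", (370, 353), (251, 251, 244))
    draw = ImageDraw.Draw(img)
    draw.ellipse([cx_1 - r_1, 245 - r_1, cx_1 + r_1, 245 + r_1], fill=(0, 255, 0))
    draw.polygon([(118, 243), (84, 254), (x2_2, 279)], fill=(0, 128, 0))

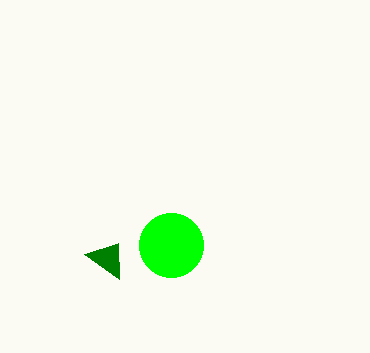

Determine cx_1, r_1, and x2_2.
cx_1 = 171, r_1 = 32, x2_2 = 119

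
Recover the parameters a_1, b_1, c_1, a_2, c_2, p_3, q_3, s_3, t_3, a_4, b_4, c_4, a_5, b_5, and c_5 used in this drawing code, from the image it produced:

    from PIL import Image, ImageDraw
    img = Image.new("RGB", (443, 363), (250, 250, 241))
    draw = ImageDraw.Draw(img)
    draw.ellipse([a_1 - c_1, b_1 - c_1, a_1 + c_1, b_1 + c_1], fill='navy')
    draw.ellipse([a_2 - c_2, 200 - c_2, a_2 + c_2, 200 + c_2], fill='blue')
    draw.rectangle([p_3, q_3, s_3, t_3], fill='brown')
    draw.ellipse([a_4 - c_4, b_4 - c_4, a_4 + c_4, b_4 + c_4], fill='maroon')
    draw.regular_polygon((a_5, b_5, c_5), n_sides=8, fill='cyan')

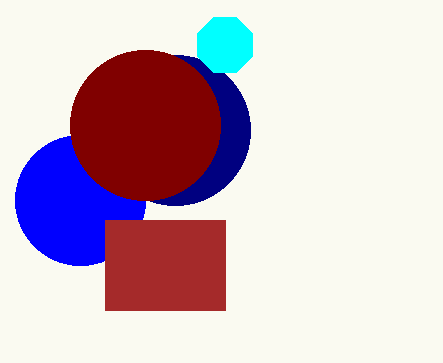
a_1 = 175
b_1 = 130
c_1 = 75
a_2 = 80
c_2 = 65
p_3 = 105
q_3 = 220
s_3 = 225
t_3 = 310
a_4 = 145
b_4 = 125
c_4 = 75
a_5 = 225
b_5 = 45
c_5 = 30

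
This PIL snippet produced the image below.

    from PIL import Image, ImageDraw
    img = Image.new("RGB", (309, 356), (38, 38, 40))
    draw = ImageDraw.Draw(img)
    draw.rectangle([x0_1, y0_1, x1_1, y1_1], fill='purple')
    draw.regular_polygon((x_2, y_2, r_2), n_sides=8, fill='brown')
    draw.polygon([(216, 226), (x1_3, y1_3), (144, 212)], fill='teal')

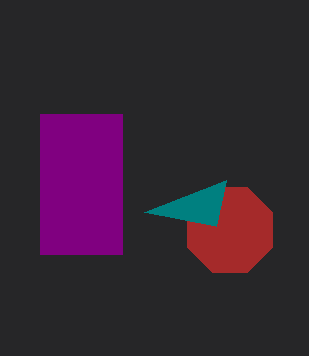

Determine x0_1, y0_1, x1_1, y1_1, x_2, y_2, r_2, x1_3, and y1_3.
x0_1 = 40; y0_1 = 114; x1_1 = 122; y1_1 = 254; x_2 = 230; y_2 = 230; r_2 = 46; x1_3 = 226; y1_3 = 180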